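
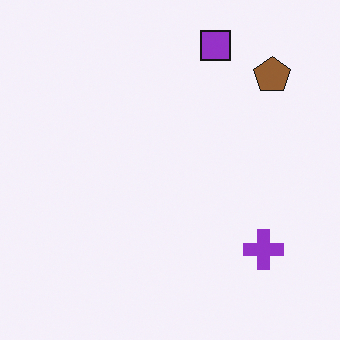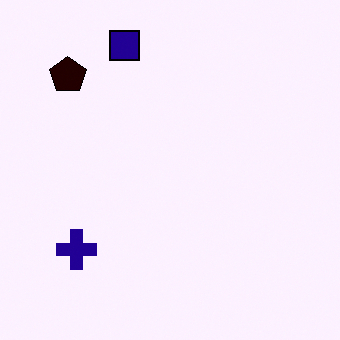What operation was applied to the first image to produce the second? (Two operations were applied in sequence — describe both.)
This is the original image given much higher contrast, then flipped horizontally (left ↔ right).

Tones are pushed away from mid-grey across the whole image — a global contrast change. The brown pentagon is in the top-right of the first image and the top-left of the second — shapes on opposite sides of the vertical midline have swapped in a mirror flip.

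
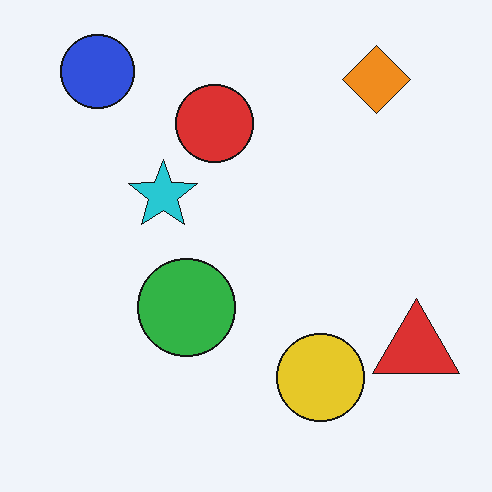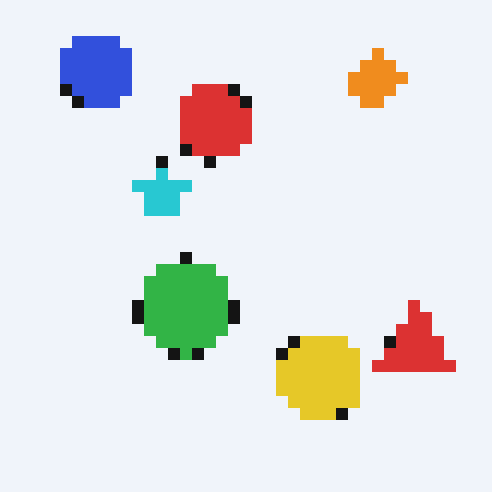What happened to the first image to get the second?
Coarsely pixelated.

Shapes are reduced to large square blocks; fine edges and outlines are lost — a downscale-then-upscale (mosaic) effect.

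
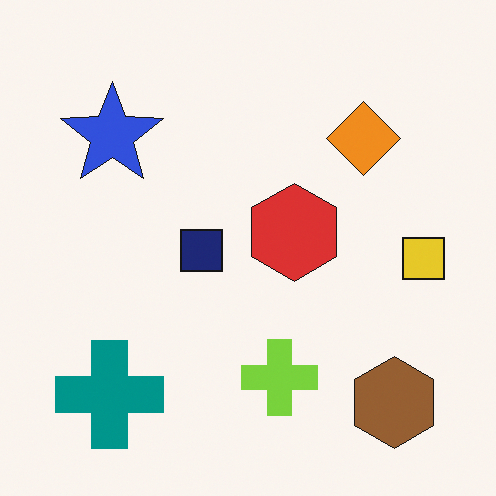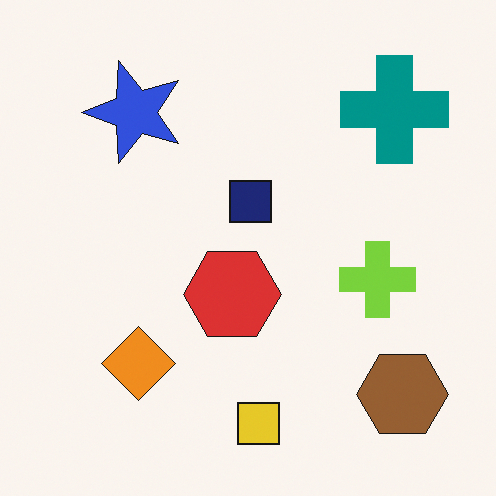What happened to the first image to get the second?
The image was transposed (reflected across the top-left ↔ bottom-right diagonal).

Shapes have swapped their row and column positions — what was in the top-right is now in the bottom-left — a diagonal reflection.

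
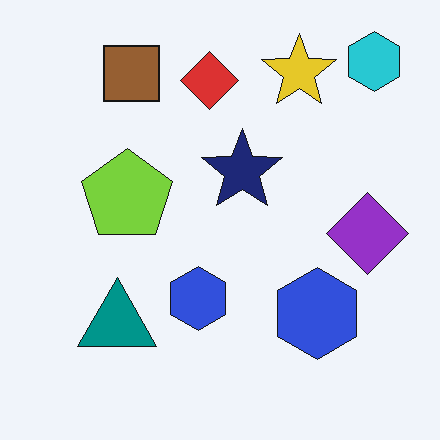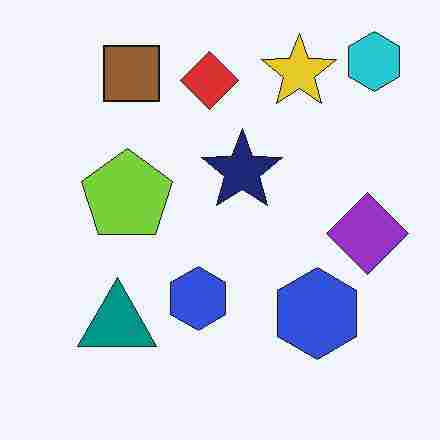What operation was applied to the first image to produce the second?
It was degraded with heavy JPEG compression.

Blocky 8×8 compression artifacts appear around shape edges and the flat background shows ringing — characteristic JPEG degradation.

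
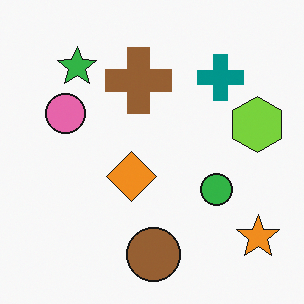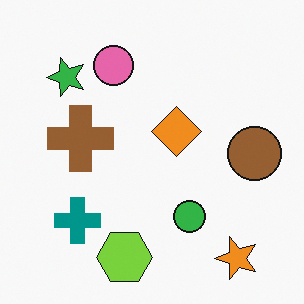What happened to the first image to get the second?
Transposed (reflected across the top-left ↔ bottom-right diagonal).

Shapes have swapped their row and column positions — what was in the top-right is now in the bottom-left — a diagonal reflection.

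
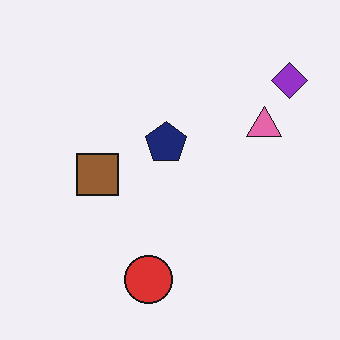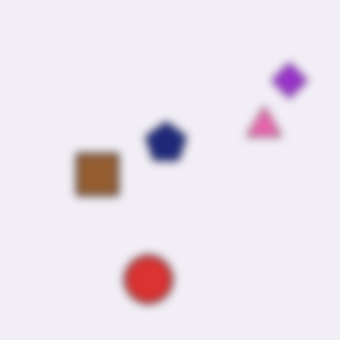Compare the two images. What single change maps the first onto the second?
This is the original image moderately blurred.

Shape edges and outlines are uniformly softened across the whole image.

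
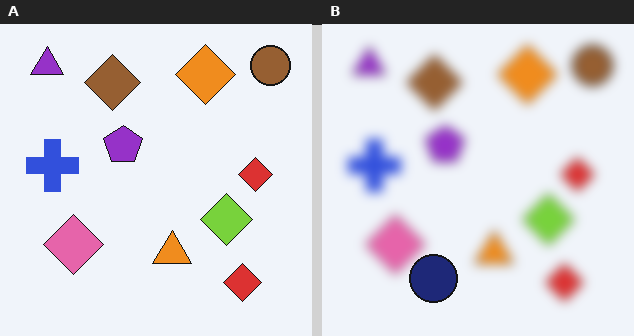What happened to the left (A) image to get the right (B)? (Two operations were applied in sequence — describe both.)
The image was heavily blurred, then overlaid with an additional navy circle.

Shape edges and outlines are uniformly softened across the whole image. A navy circle appears in the right (B) image that is absent from the left (A).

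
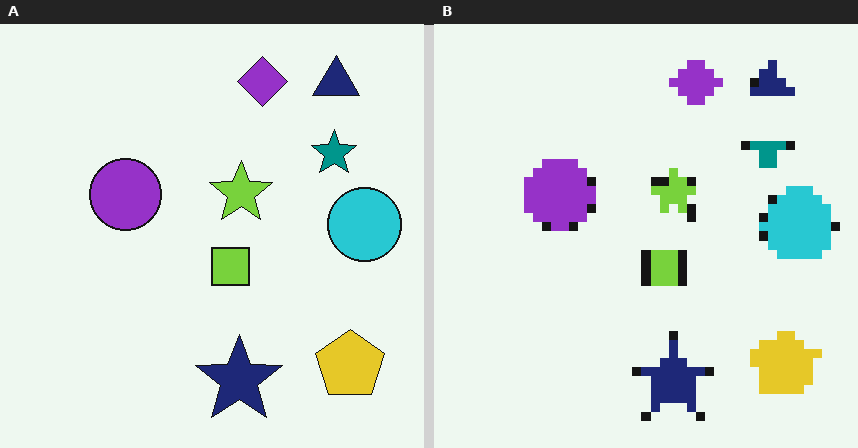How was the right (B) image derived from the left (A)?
The image was coarsely pixelated.

Shapes are reduced to large square blocks; fine edges and outlines are lost — a downscale-then-upscale (mosaic) effect.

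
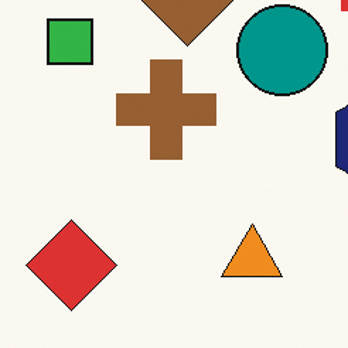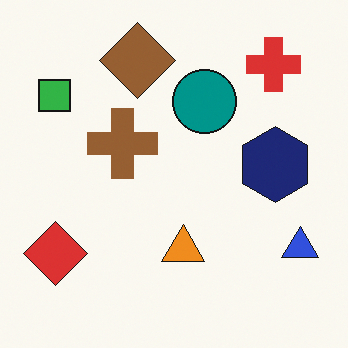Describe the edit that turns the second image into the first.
Cropped slightly and scaled back up.

The visible shapes are larger and the field of view is narrower; shapes near the original edges may be partly or wholly outside the frame — a crop-and-rescale.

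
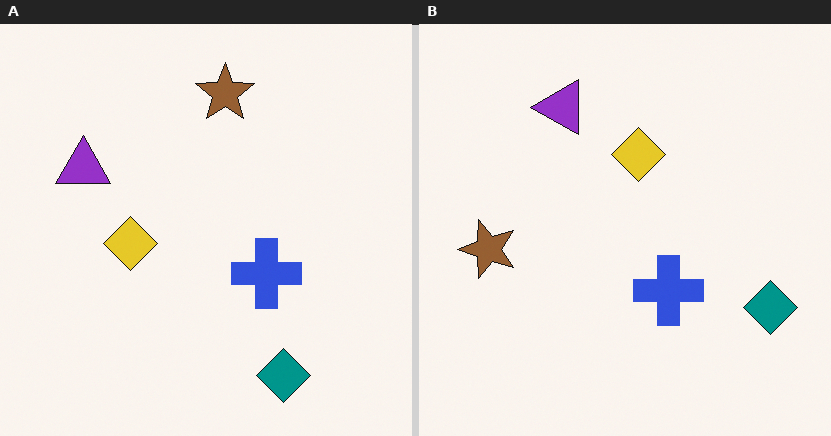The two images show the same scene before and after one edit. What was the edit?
Transposed (reflected across the top-left ↔ bottom-right diagonal).

Shapes have swapped their row and column positions — what was in the top-right is now in the bottom-left — a diagonal reflection.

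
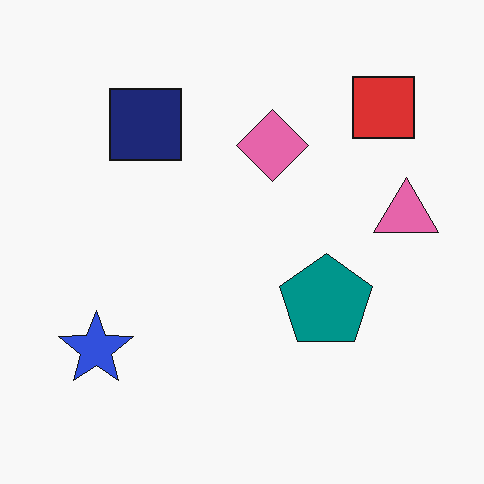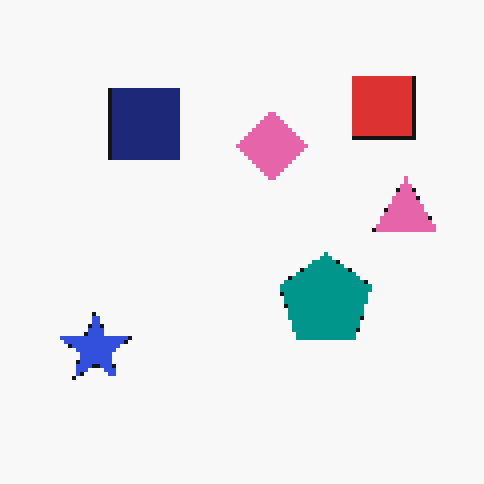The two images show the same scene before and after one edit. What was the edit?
Mildly pixelated.

Shapes are reduced to large square blocks; fine edges and outlines are lost — a downscale-then-upscale (mosaic) effect.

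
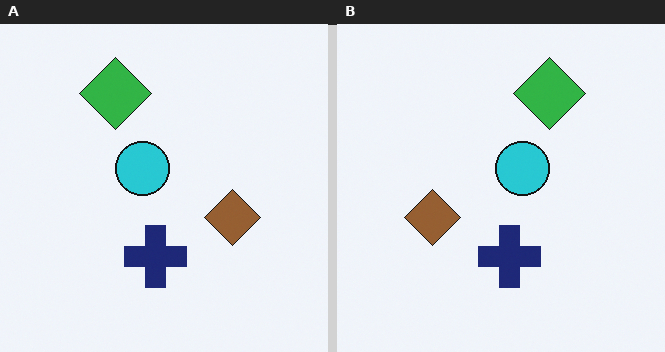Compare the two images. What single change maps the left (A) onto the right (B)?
The image was flipped horizontally (left ↔ right).

The brown diamond is in the right of the left (A) image and the left of the right (B) — shapes on opposite sides of the vertical midline have swapped in a mirror flip.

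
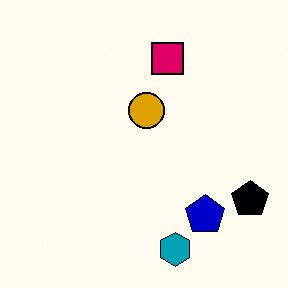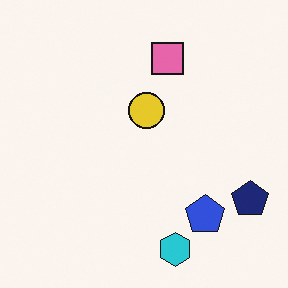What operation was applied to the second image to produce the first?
This is the original image given much higher contrast.

Tones are pushed away from mid-grey across the whole image — a global contrast change.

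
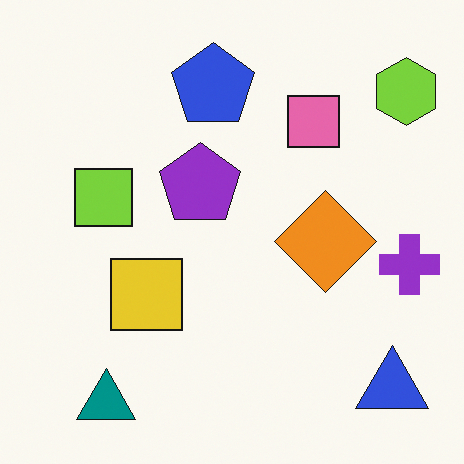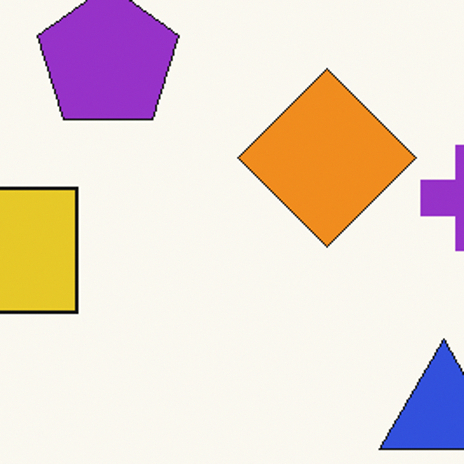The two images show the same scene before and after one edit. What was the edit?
This is the original image cropped to a noticeably smaller region and rescaled.

The visible shapes are larger and the field of view is narrower; shapes near the original edges may be partly or wholly outside the frame — a crop-and-rescale.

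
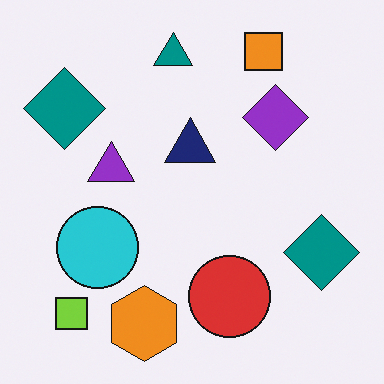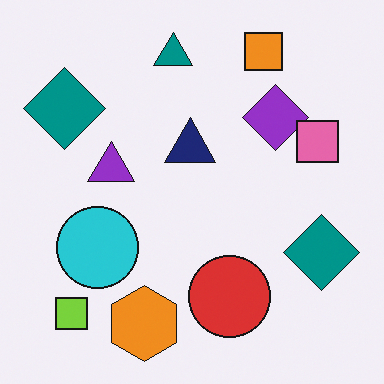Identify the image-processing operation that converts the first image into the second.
It was overlaid with an additional pink square.

A pink square appears in the second image that is absent from the first.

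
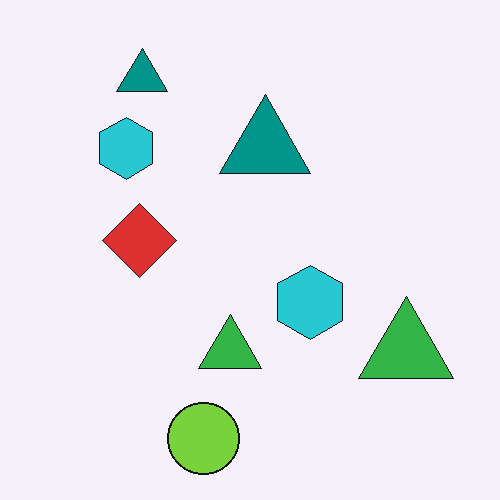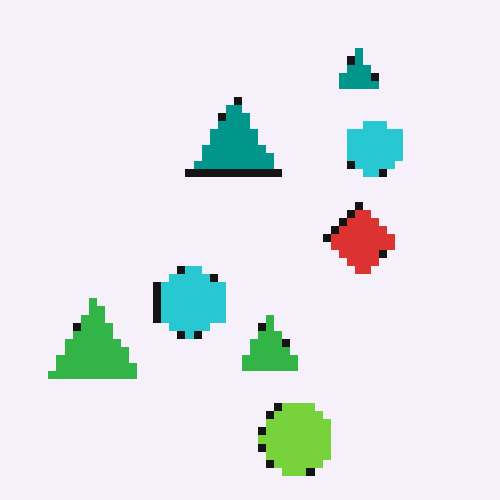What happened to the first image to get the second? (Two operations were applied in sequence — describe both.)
The second image is the first flipped horizontally (left ↔ right), then pixelated into visible square blocks.

The red diamond is in the left of the first image and the right of the second — shapes on opposite sides of the vertical midline have swapped in a mirror flip. Shapes are reduced to large square blocks; fine edges and outlines are lost — a downscale-then-upscale (mosaic) effect.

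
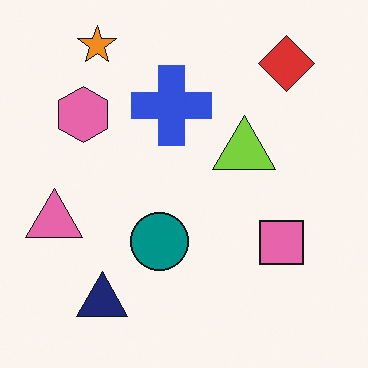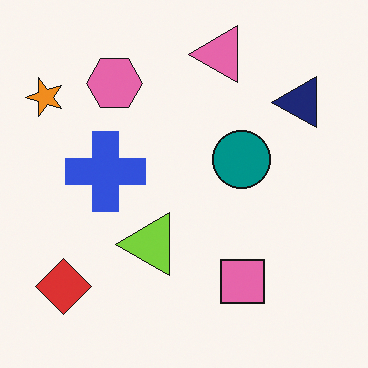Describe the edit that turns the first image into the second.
The transformation is: transposed (reflected across the top-left ↔ bottom-right diagonal).

Shapes have swapped their row and column positions — what was in the top-right is now in the bottom-left — a diagonal reflection.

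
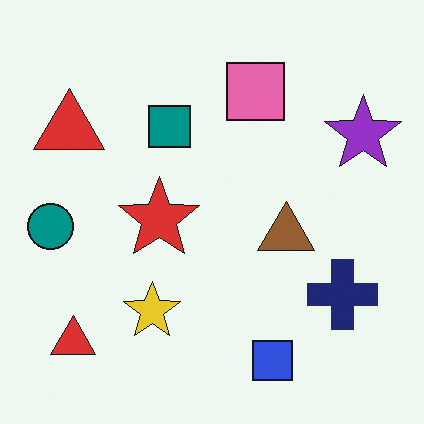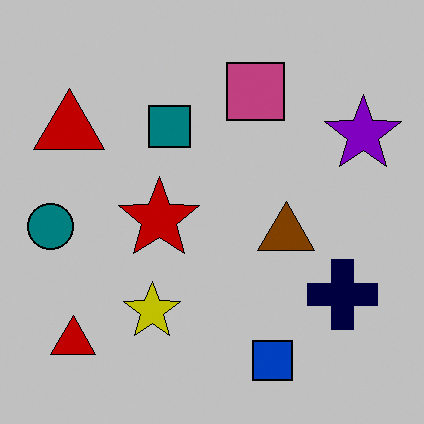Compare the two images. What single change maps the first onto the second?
Heavily posterized to just a handful of flat colors.

Each flat color has snapped to a coarser quantized level — most visibly, the near-white background has dropped to a flat grey.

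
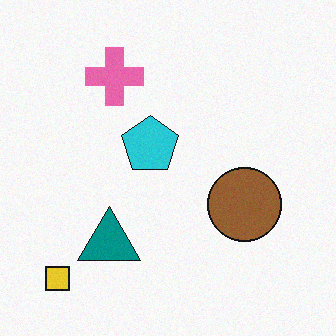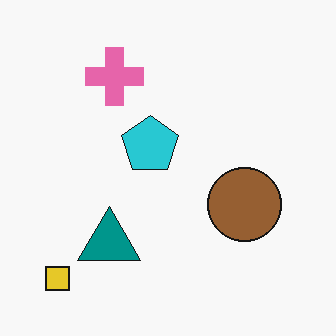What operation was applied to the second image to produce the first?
Degraded with subtle gaussian noise.

Random speckle covers the whole image, including the flat background.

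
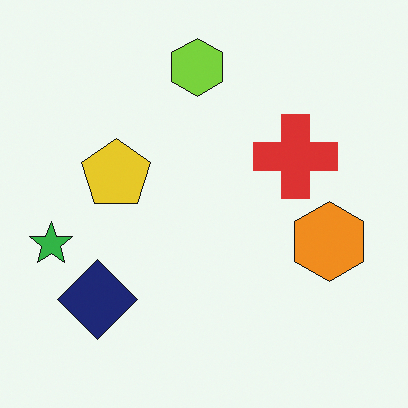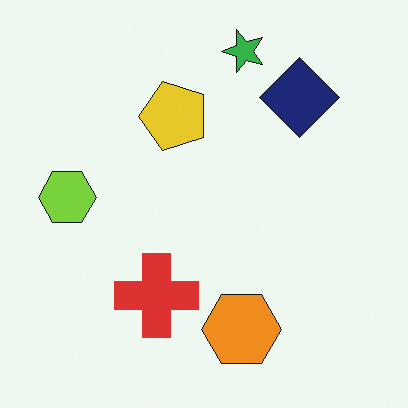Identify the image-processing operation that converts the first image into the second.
This is the original image transposed (reflected across the top-left ↔ bottom-right diagonal).

Shapes have swapped their row and column positions — what was in the top-right is now in the bottom-left — a diagonal reflection.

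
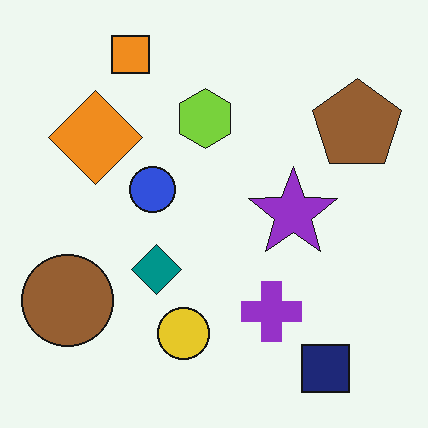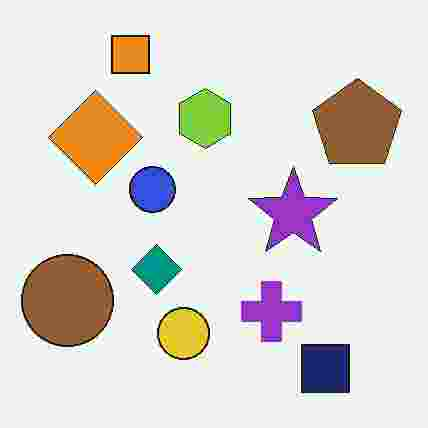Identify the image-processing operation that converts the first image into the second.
This is the original image heavily JPEG-compressed with obvious blocking artifacts.

Blocky 8×8 compression artifacts appear around shape edges and the flat background shows ringing — characteristic JPEG degradation.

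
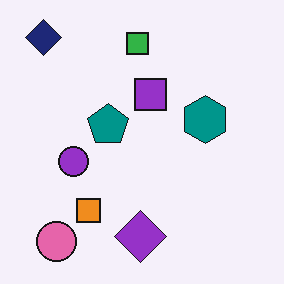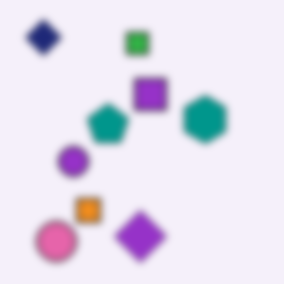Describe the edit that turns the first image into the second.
The transformation is: noticeably gaussian-blurred.

Shape edges and outlines are uniformly softened across the whole image.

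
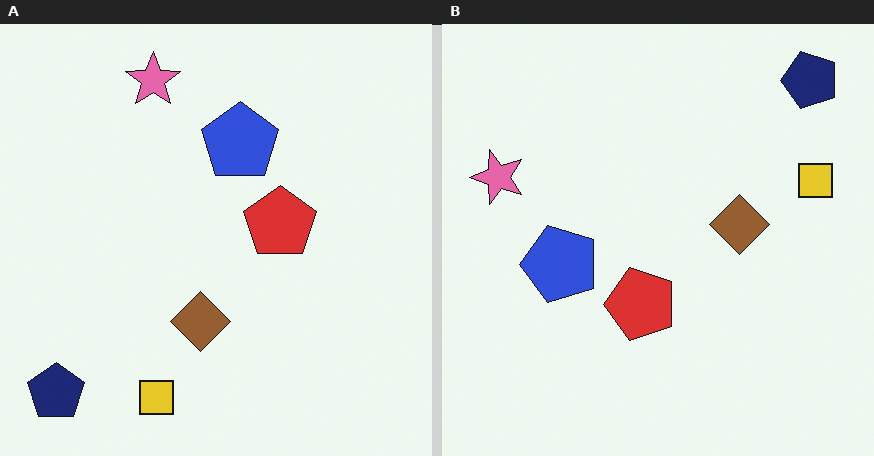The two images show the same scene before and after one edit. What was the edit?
It was transposed (reflected across the top-left ↔ bottom-right diagonal).

Shapes have swapped their row and column positions — what was in the top-right is now in the bottom-left — a diagonal reflection.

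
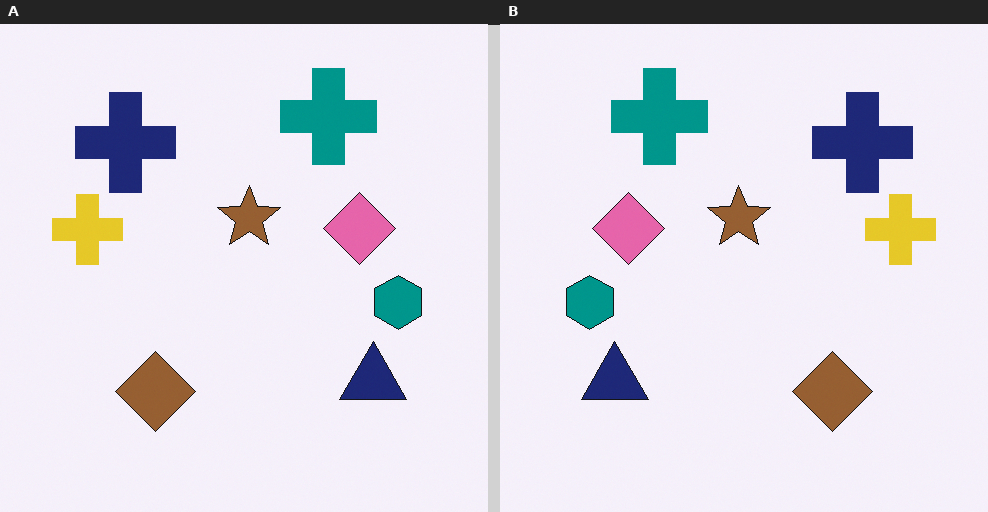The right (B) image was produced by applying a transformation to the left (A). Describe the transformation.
The transformation is: flipped horizontally (left ↔ right).

The yellow cross is in the left of the left (A) image and the right of the right (B) — shapes on opposite sides of the vertical midline have swapped in a mirror flip.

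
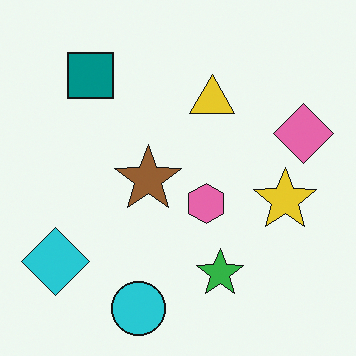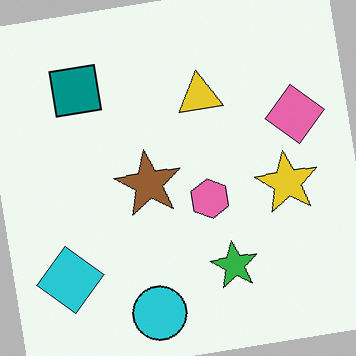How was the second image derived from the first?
This is the original image rotated counter-clockwise by a few degrees.

Every shape is tilted by the same angle and the image corners show triangular fill wedges — a whole-image rotation by a non-right angle.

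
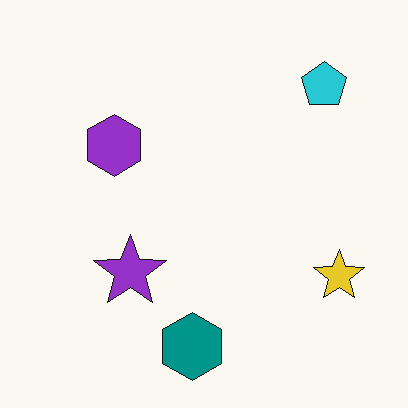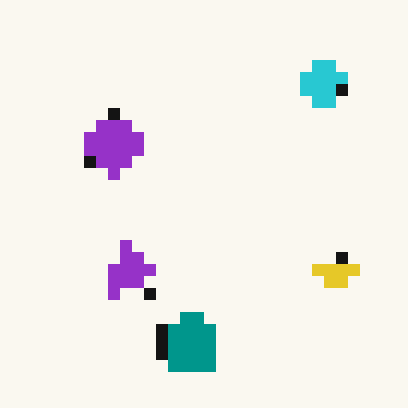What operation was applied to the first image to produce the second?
The second image is the first heavily pixelated into large blocks.

Shapes are reduced to large square blocks; fine edges and outlines are lost — a downscale-then-upscale (mosaic) effect.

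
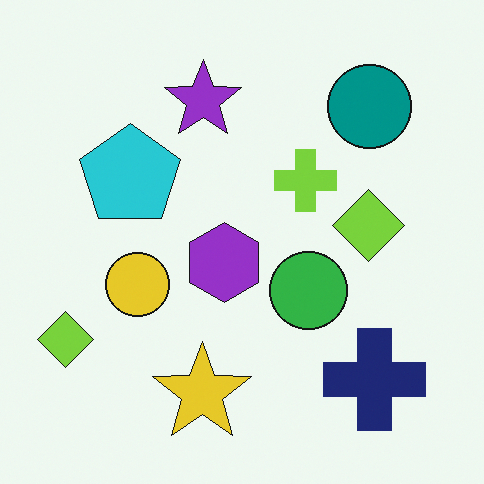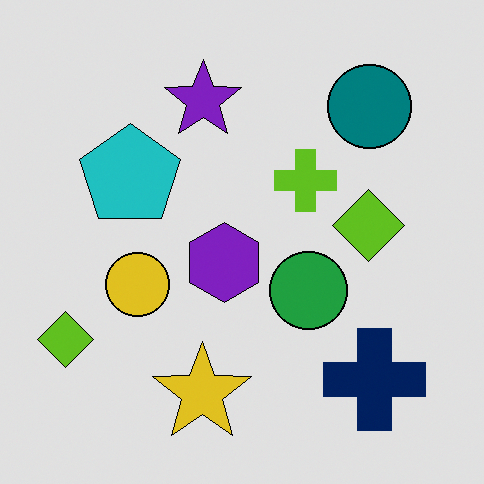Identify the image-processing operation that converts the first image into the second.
The image was moderately posterized.

Each flat color has snapped to a coarser quantized level — most visibly, the near-white background has dropped to a flat grey.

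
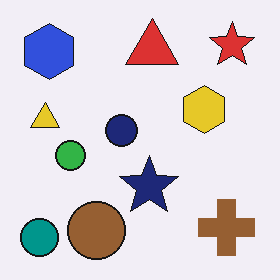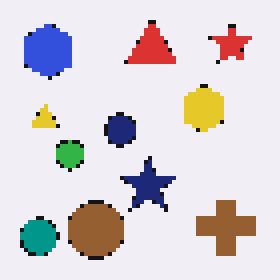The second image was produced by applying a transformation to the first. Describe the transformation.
The transformation is: mildly pixelated.

Shapes are reduced to large square blocks; fine edges and outlines are lost — a downscale-then-upscale (mosaic) effect.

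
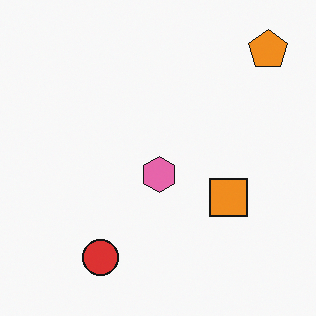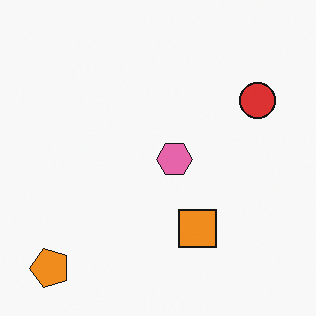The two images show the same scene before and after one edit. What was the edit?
The transformation is: transposed (reflected across the top-left ↔ bottom-right diagonal).

Shapes have swapped their row and column positions — what was in the top-right is now in the bottom-left — a diagonal reflection.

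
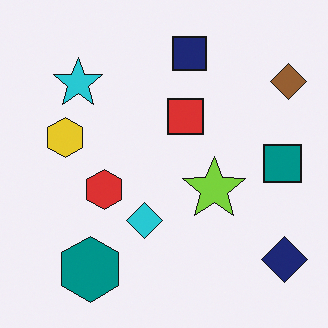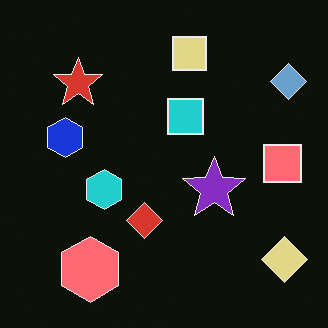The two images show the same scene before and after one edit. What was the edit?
Color-inverted (negative).

The light background has become dark and every shape's color is its complement — a photographic negative.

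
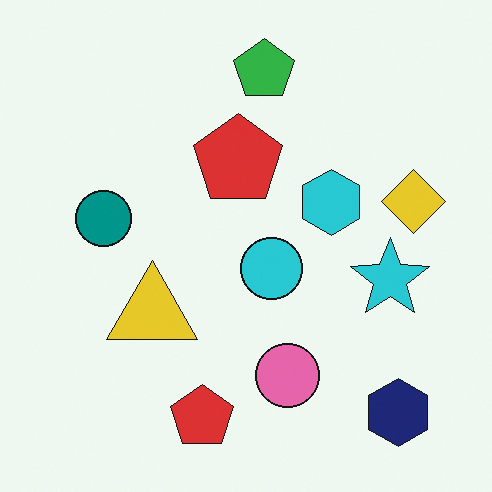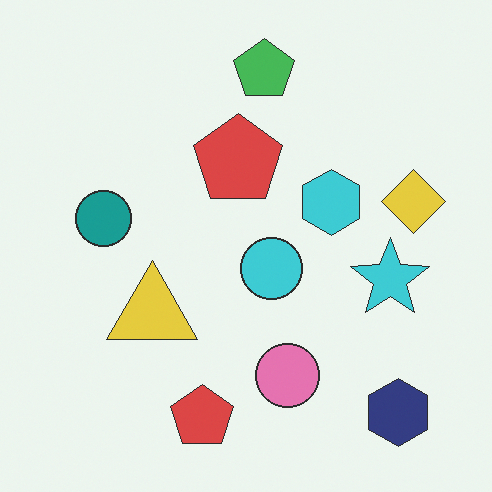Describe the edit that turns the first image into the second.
This is the original image given slightly reduced contrast.

Tones are pushed toward mid-grey across the whole image — a global contrast change.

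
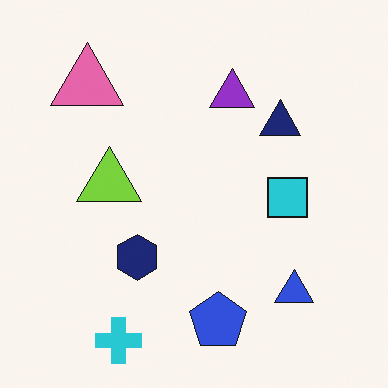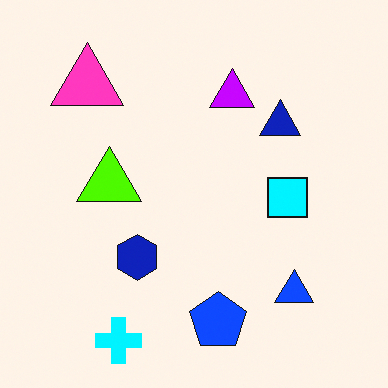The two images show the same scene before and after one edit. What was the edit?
The image was made much more vivid (saturation change).

All colors are more vivid — a global saturation change.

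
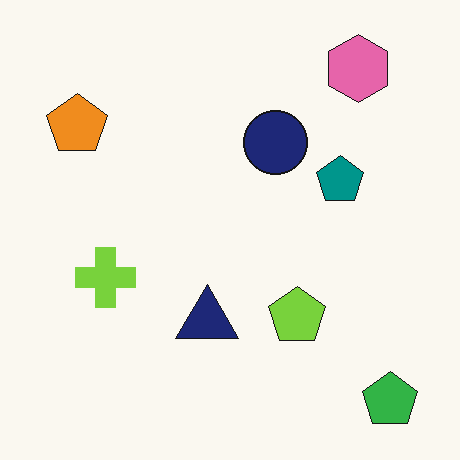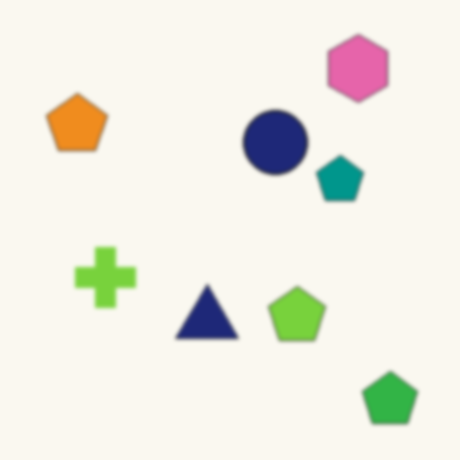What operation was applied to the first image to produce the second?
Lightly blurred.

Shape edges and outlines are uniformly softened across the whole image.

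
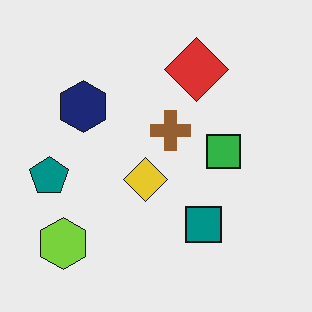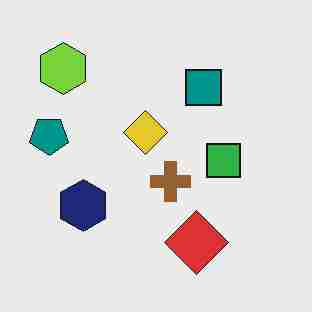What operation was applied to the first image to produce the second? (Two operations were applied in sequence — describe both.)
Flipped vertically (top ↔ bottom), then heavily JPEG-compressed with obvious blocking artifacts.

The lime hexagon is in the bottom-left of the first image and the top-left of the second — shapes on opposite sides of the horizontal midline have swapped in a mirror flip. Blocky 8×8 compression artifacts appear around shape edges and the flat background shows ringing — characteristic JPEG degradation.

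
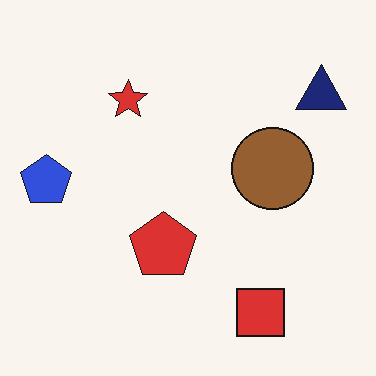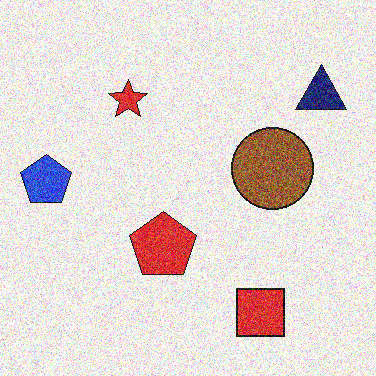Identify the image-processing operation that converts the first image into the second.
It was degraded with a thick layer of grain.

Random speckle covers the whole image, including the flat background.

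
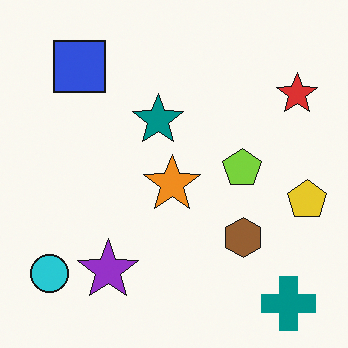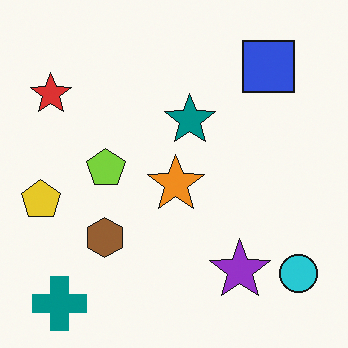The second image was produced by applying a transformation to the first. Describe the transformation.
It was flipped horizontally (left ↔ right).

The yellow pentagon is in the right of the first image and the left of the second — shapes on opposite sides of the vertical midline have swapped in a mirror flip.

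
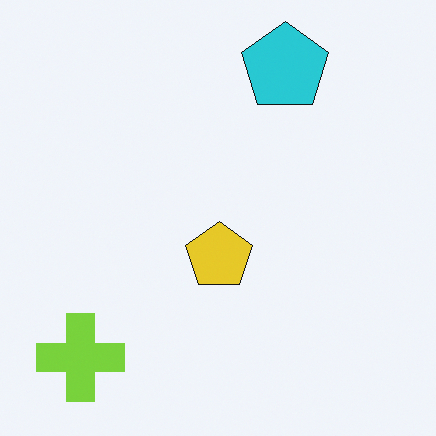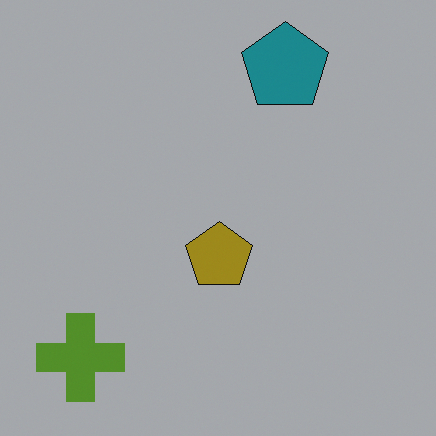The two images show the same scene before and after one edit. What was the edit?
The second image is the first substantially darkened.

Every pixel — background and shapes alike — is uniformly darkened.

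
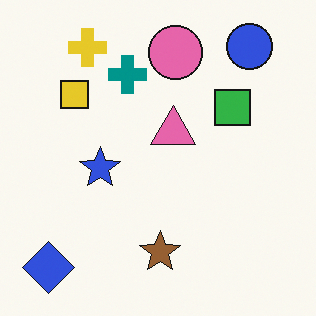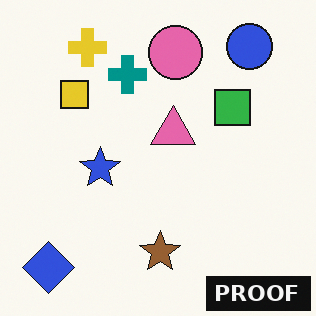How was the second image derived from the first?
This is the original image watermarked with the text "PROOF" in the lower-right corner.

A dark label reading "PROOF" appears in the lower-right corner.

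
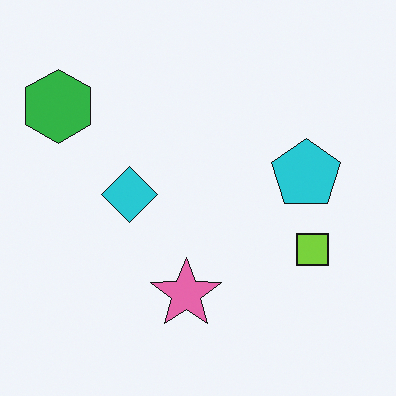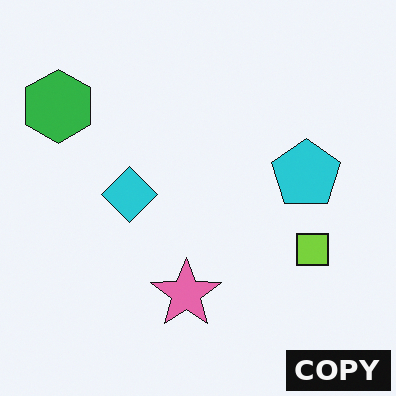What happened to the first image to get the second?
The image was watermarked with the text "COPY" in the lower-right corner.

A dark label reading "COPY" appears in the lower-right corner.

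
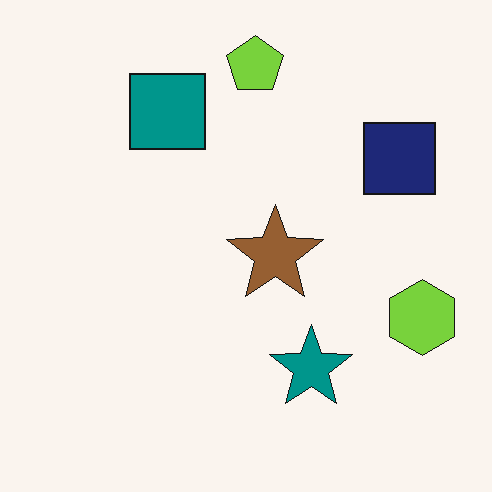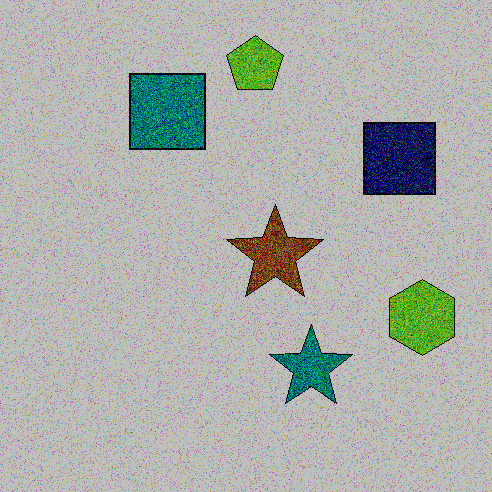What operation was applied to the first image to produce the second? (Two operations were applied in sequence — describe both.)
The transformation is: degraded with heavy additive noise, then aggressively posterized.

Random speckle covers the whole image, including the flat background. Each flat color has snapped to a coarser quantized level — most visibly, the near-white background has dropped to a flat grey.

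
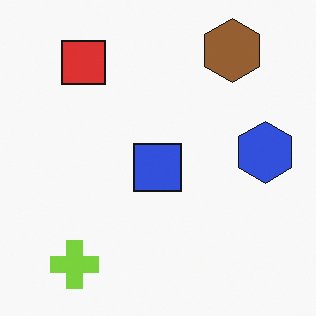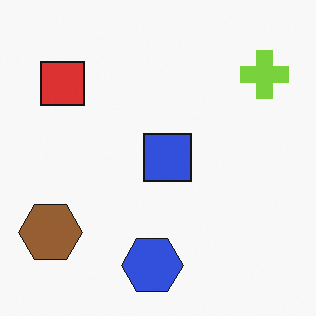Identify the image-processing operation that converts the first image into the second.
Transposed (reflected across the top-left ↔ bottom-right diagonal).

Shapes have swapped their row and column positions — what was in the top-right is now in the bottom-left — a diagonal reflection.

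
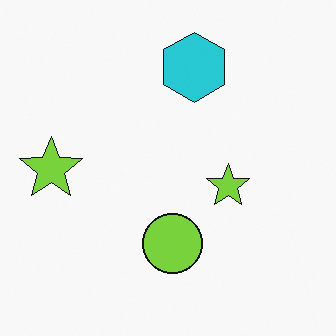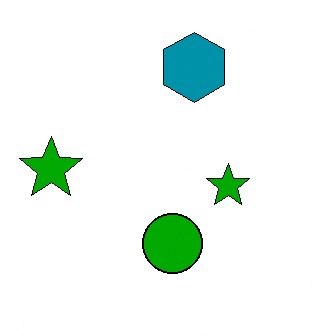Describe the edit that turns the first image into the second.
It was boosted in contrast.

Tones are pushed away from mid-grey across the whole image — a global contrast change.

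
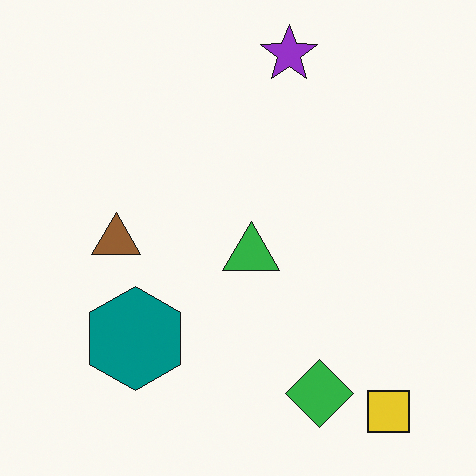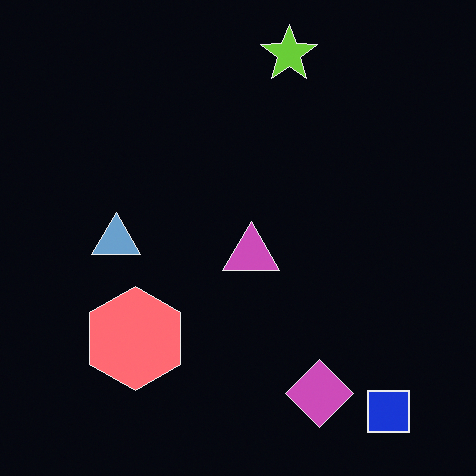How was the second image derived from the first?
This is the original image color-inverted (negative).

The light background has become dark and every shape's color is its complement — a photographic negative.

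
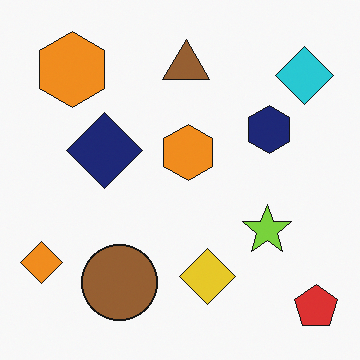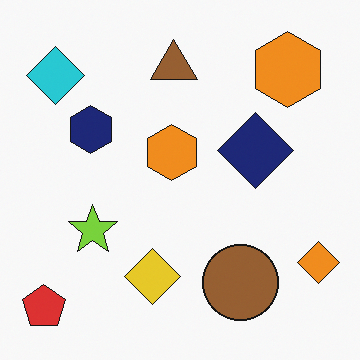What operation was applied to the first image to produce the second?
It was flipped horizontally (left ↔ right).

The orange diamond is in the bottom-left of the first image and the bottom-right of the second — shapes on opposite sides of the vertical midline have swapped in a mirror flip.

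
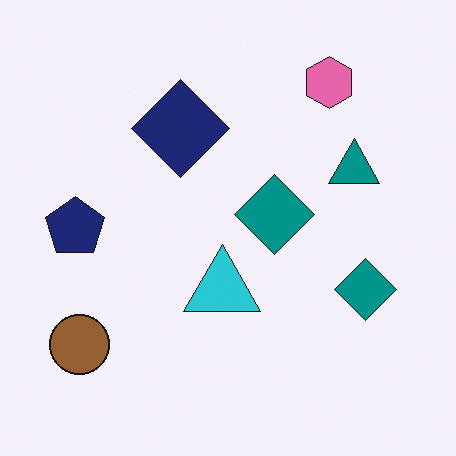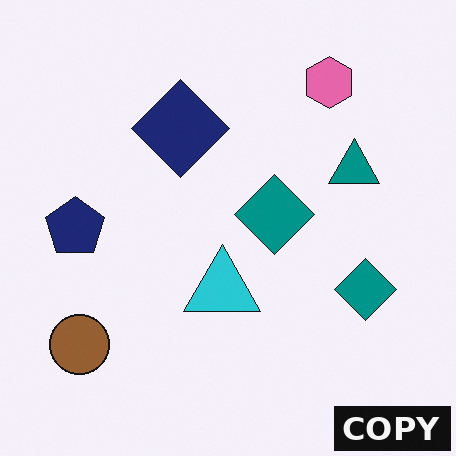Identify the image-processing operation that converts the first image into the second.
The second image is the first watermarked with the text "COPY" in the lower-right corner.

A dark label reading "COPY" appears in the lower-right corner.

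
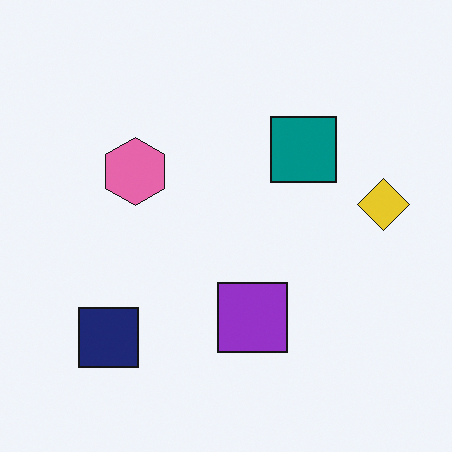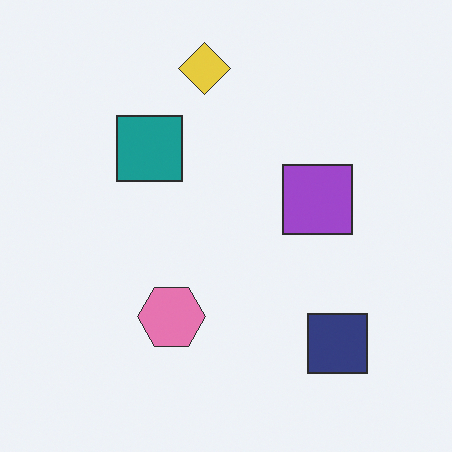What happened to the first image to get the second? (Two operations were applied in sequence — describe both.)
The second image is the first given slightly reduced contrast, then rotated 90° counter-clockwise.

Tones are pushed toward mid-grey across the whole image — a global contrast change. The navy square sits in the bottom-left of the first image and the bottom-right of the second — consistent with a whole-image 90° counter-clockwise rotation.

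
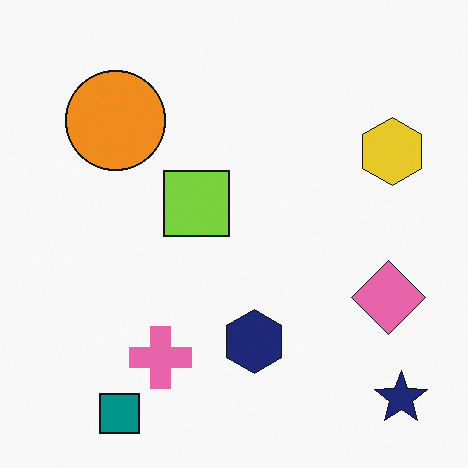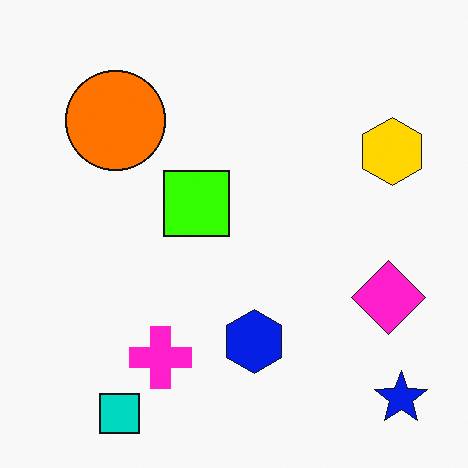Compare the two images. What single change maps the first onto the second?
The transformation is: heavily oversaturated.

All colors are more vivid — a global saturation change.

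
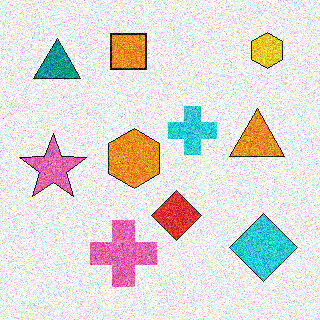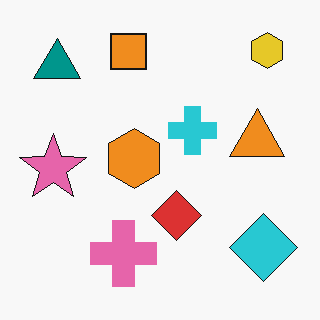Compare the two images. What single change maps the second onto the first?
It was degraded with strong gaussian noise.

Random speckle covers the whole image, including the flat background.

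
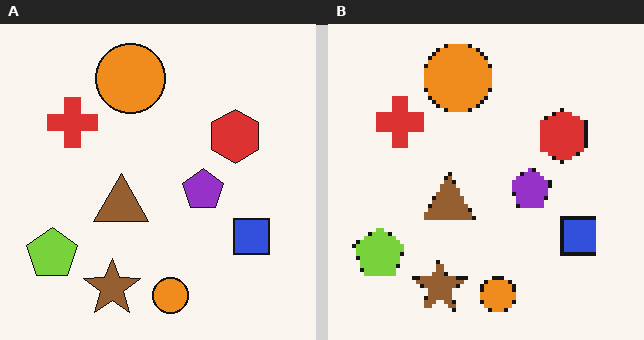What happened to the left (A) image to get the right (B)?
The image was mildly pixelated.

Shapes are reduced to large square blocks; fine edges and outlines are lost — a downscale-then-upscale (mosaic) effect.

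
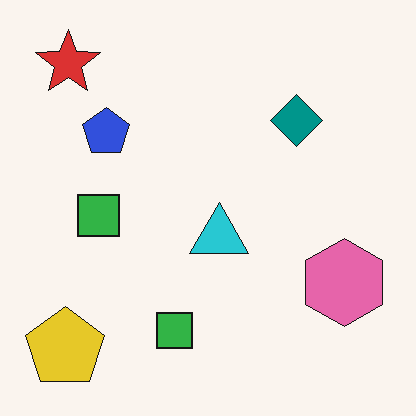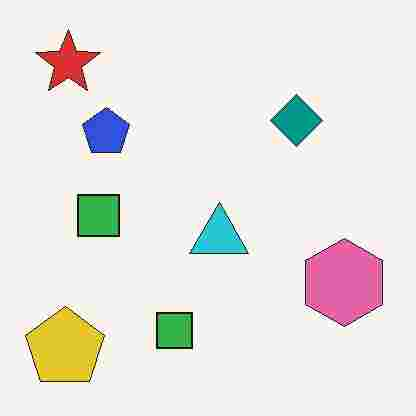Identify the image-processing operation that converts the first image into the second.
This is the original image degraded with heavy JPEG compression.

Blocky 8×8 compression artifacts appear around shape edges and the flat background shows ringing — characteristic JPEG degradation.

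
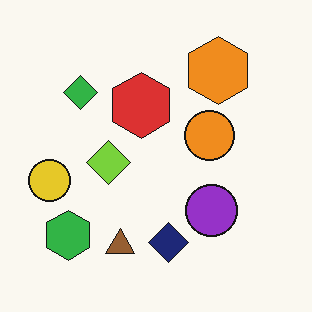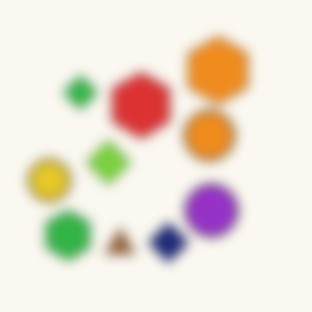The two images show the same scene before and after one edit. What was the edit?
The second image is the first strongly gaussian-blurred.

Shape edges and outlines are uniformly softened across the whole image.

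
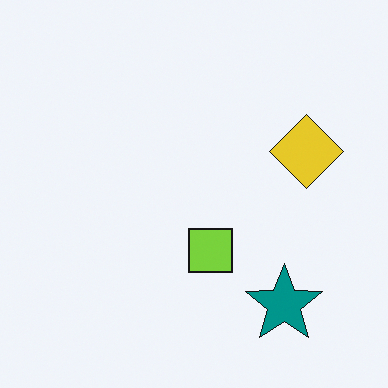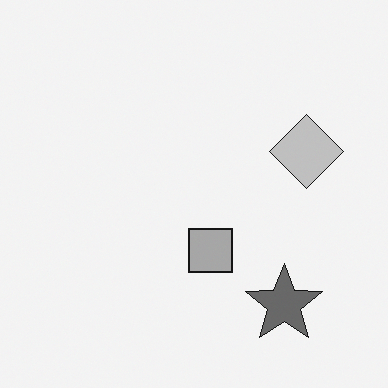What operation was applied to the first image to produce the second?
The image was converted to grayscale.

All color is removed — every shape is now a shade of grey.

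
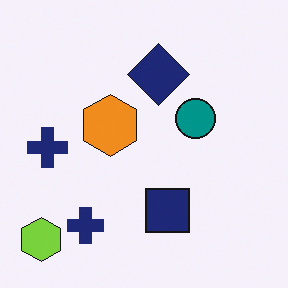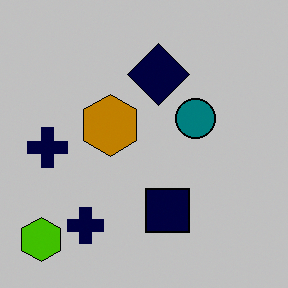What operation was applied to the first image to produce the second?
This is the original image aggressively posterized.

Each flat color has snapped to a coarser quantized level — most visibly, the near-white background has dropped to a flat grey.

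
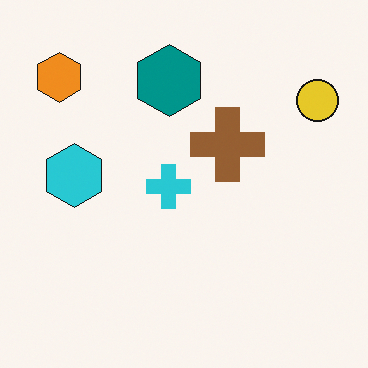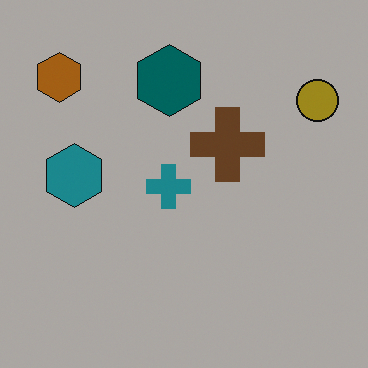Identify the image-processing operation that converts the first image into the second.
The transformation is: substantially darkened.

Every pixel — background and shapes alike — is uniformly darkened.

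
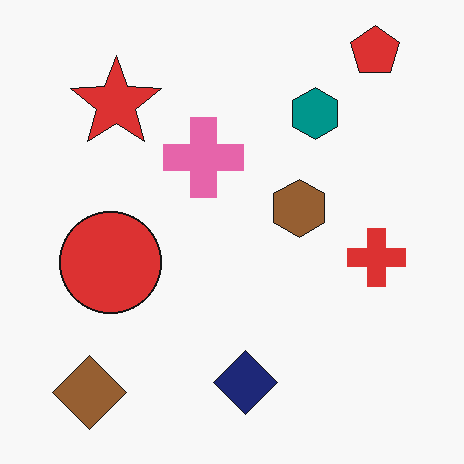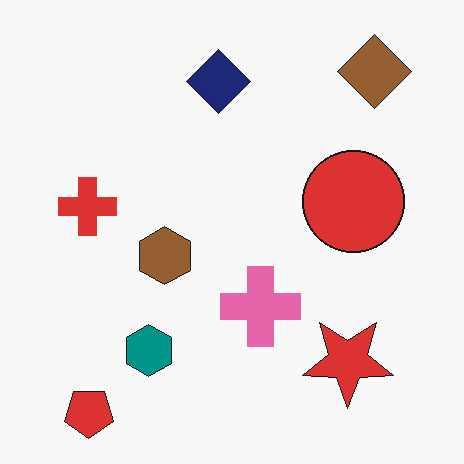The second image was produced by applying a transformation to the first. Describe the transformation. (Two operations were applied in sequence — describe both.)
The transformation is: rotated 180°, then JPEG-compressed with visible artifacts.

The red pentagon sits in the top-right of the first image and the bottom-left of the second — consistent with a whole-image 180° rotation. Blocky 8×8 compression artifacts appear around shape edges and the flat background shows ringing — characteristic JPEG degradation.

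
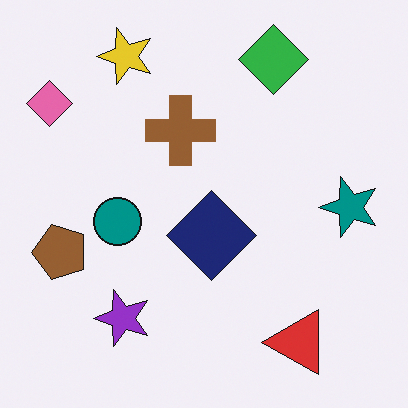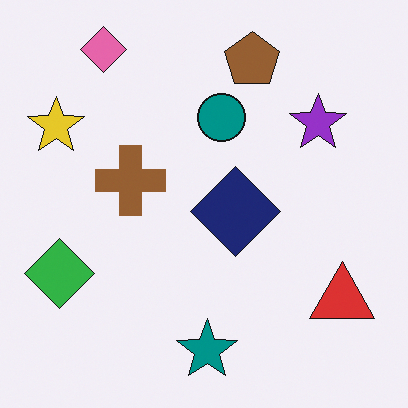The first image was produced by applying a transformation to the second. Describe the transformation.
The first image is the second transposed (reflected across the top-left ↔ bottom-right diagonal).

Shapes have swapped their row and column positions — what was in the top-right is now in the bottom-left — a diagonal reflection.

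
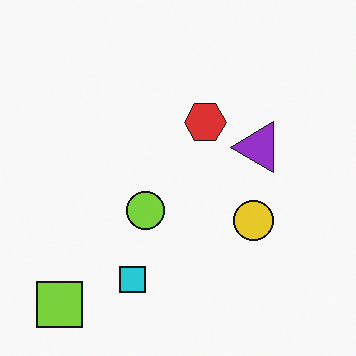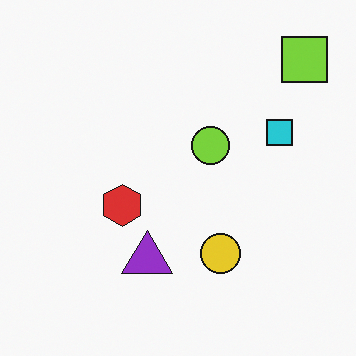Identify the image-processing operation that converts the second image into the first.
Transposed (reflected across the top-left ↔ bottom-right diagonal).

Shapes have swapped their row and column positions — what was in the top-right is now in the bottom-left — a diagonal reflection.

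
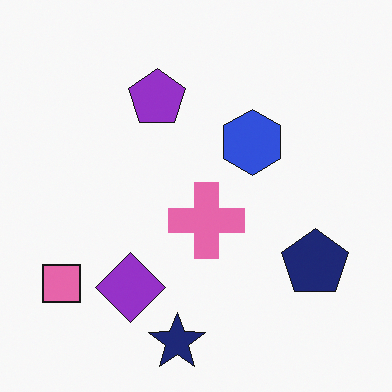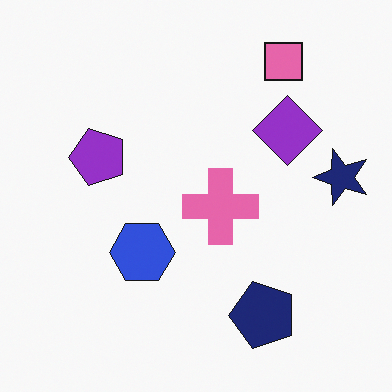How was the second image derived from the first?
The image was transposed (reflected across the top-left ↔ bottom-right diagonal).

Shapes have swapped their row and column positions — what was in the top-right is now in the bottom-left — a diagonal reflection.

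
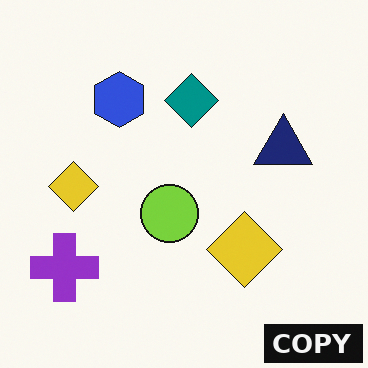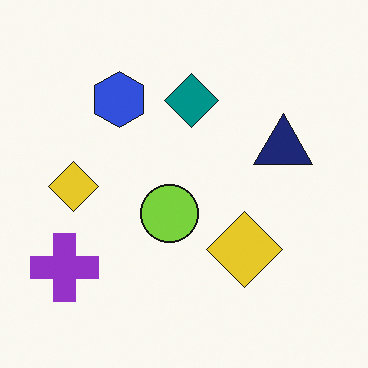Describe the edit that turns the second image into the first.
This is the original image watermarked with the text "COPY" in the lower-right corner.

A dark label reading "COPY" appears in the lower-right corner.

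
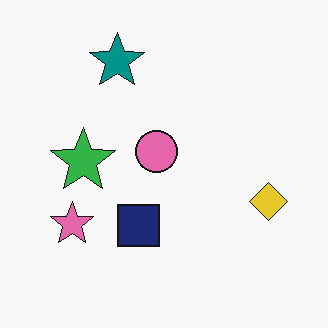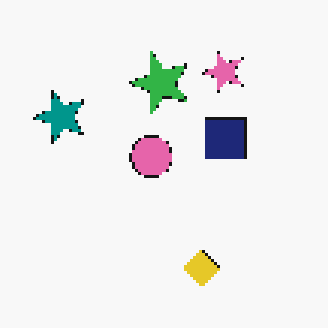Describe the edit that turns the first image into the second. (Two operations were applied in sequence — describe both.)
Transposed (reflected across the top-left ↔ bottom-right diagonal), then mildly pixelated.

Shapes have swapped their row and column positions — what was in the top-right is now in the bottom-left — a diagonal reflection. Shapes are reduced to large square blocks; fine edges and outlines are lost — a downscale-then-upscale (mosaic) effect.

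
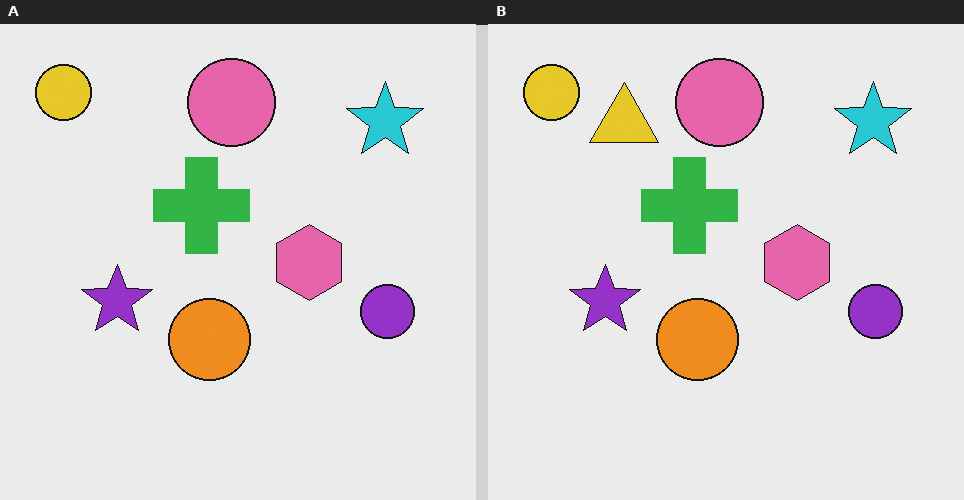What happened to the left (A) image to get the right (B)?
Overlaid with an additional yellow triangle.

A yellow triangle appears in the right (B) image that is absent from the left (A).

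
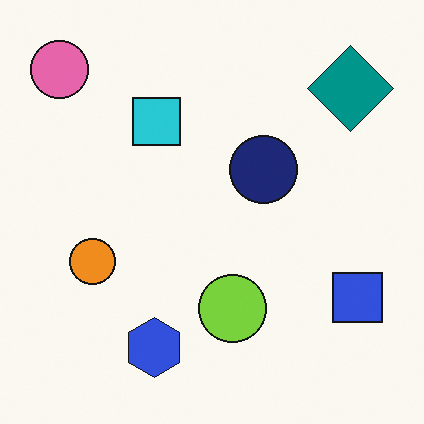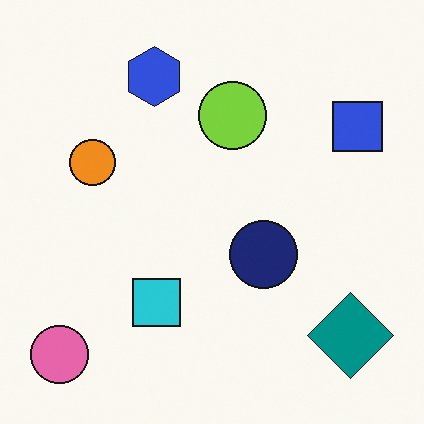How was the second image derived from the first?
The second image is the first flipped vertically (top ↔ bottom).

The pink circle is in the top-left of the first image and the bottom-left of the second — shapes on opposite sides of the horizontal midline have swapped in a mirror flip.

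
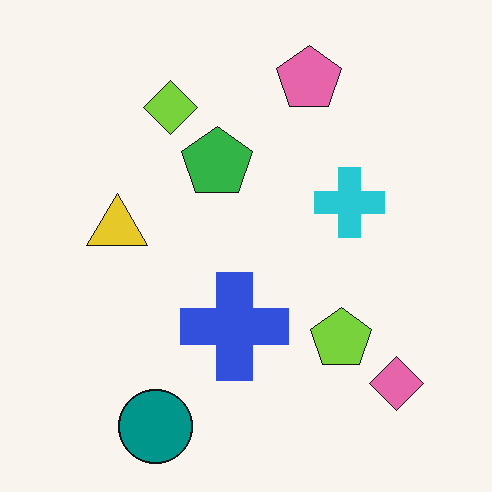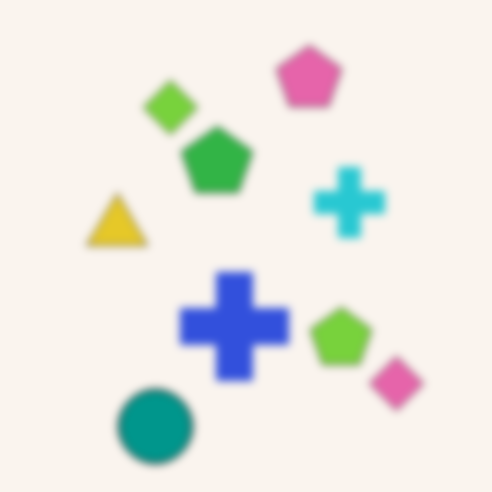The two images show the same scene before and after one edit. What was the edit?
The second image is the first noticeably gaussian-blurred.

Shape edges and outlines are uniformly softened across the whole image.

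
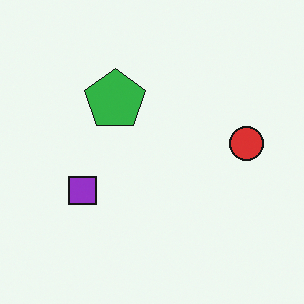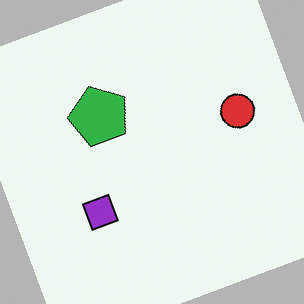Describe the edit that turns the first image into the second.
This is the original image rotated counter-clockwise by a moderate amount.

Every shape is tilted by the same angle and the image corners show triangular fill wedges — a whole-image rotation by a non-right angle.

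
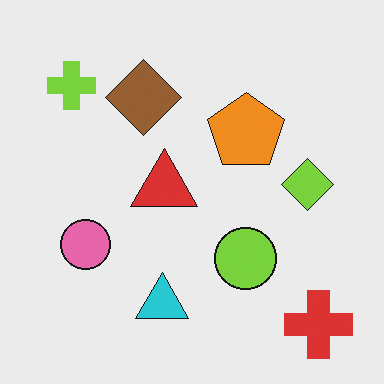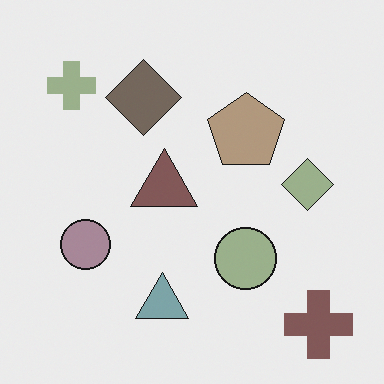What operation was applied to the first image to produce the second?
Made much more muted (saturation change).

All colors are more muted and greyish — a global saturation change.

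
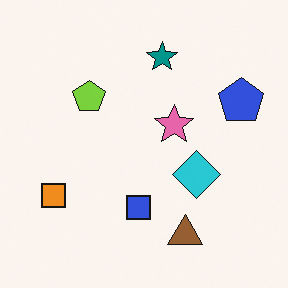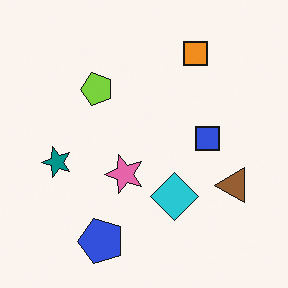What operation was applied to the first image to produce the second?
It was transposed (reflected across the top-left ↔ bottom-right diagonal).

Shapes have swapped their row and column positions — what was in the top-right is now in the bottom-left — a diagonal reflection.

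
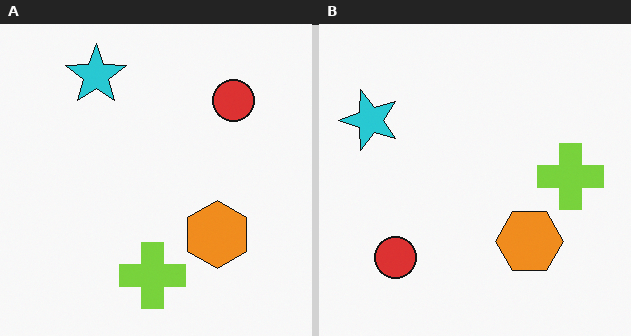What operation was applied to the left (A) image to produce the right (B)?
This is the original image transposed (reflected across the top-left ↔ bottom-right diagonal).

Shapes have swapped their row and column positions — what was in the top-right is now in the bottom-left — a diagonal reflection.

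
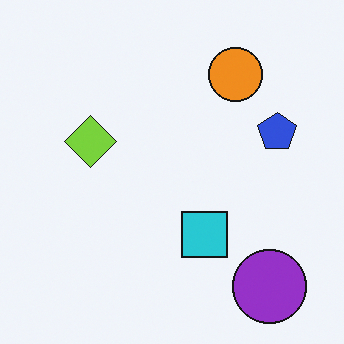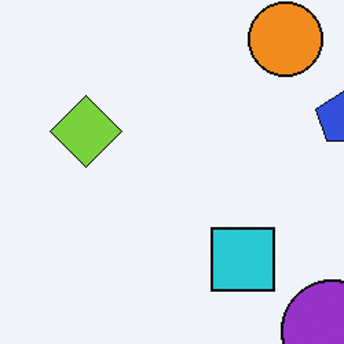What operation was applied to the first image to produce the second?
This is the original image cropped slightly and scaled back up.

The visible shapes are larger and the field of view is narrower; shapes near the original edges may be partly or wholly outside the frame — a crop-and-rescale.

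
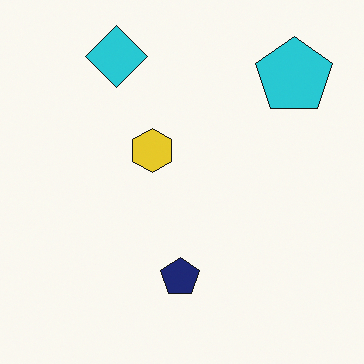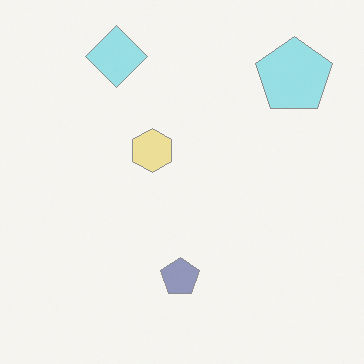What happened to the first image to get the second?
Washed out (contrast reduced).

Tones are pushed toward mid-grey across the whole image — a global contrast change.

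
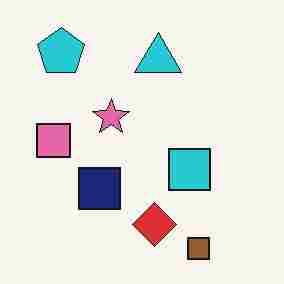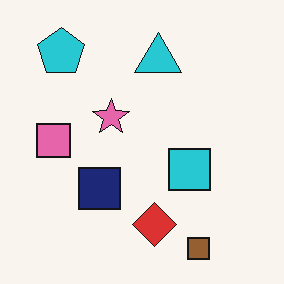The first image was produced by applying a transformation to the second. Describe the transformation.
Degraded with heavy JPEG compression.

Blocky 8×8 compression artifacts appear around shape edges and the flat background shows ringing — characteristic JPEG degradation.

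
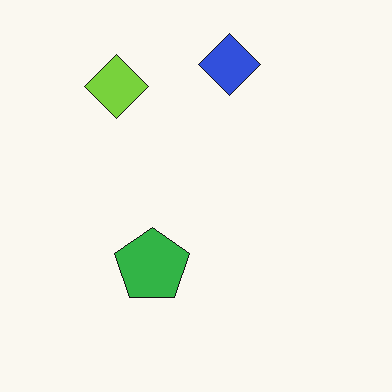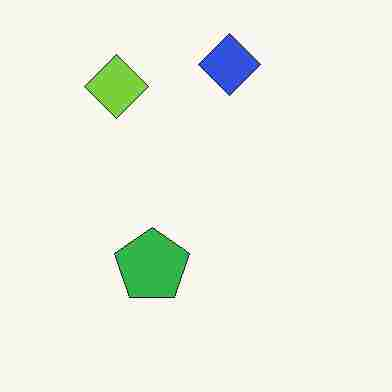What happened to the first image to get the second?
The second image is the first degraded with heavy JPEG compression.

Blocky 8×8 compression artifacts appear around shape edges and the flat background shows ringing — characteristic JPEG degradation.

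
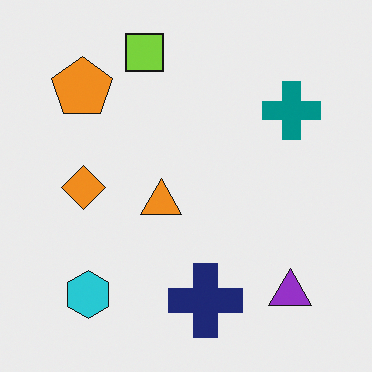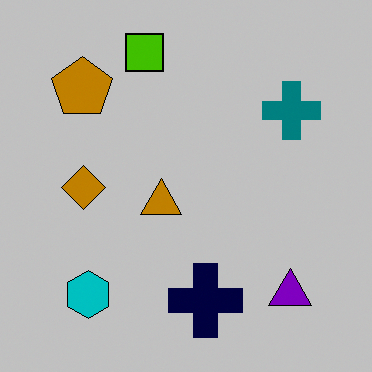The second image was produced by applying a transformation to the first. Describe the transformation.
The second image is the first aggressively posterized.

Each flat color has snapped to a coarser quantized level — most visibly, the near-white background has dropped to a flat grey.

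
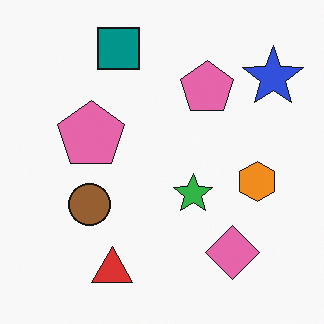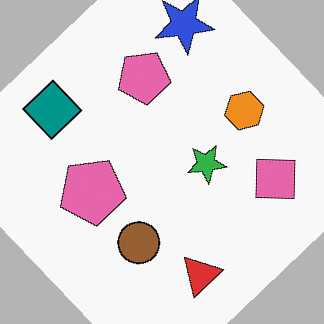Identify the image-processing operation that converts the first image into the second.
The image was rotated counter-clockwise by a large amount — several tens of degrees.

Every shape is tilted by the same angle and the image corners show triangular fill wedges — a whole-image rotation by a non-right angle.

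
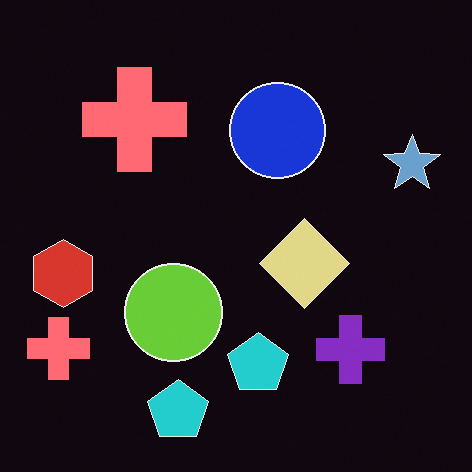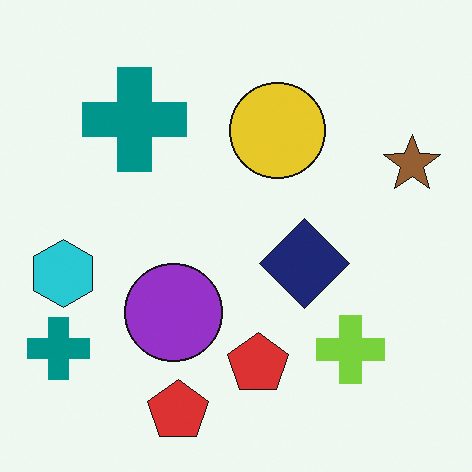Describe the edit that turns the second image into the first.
The image was color-inverted (negative).

The light background has become dark and every shape's color is its complement — a photographic negative.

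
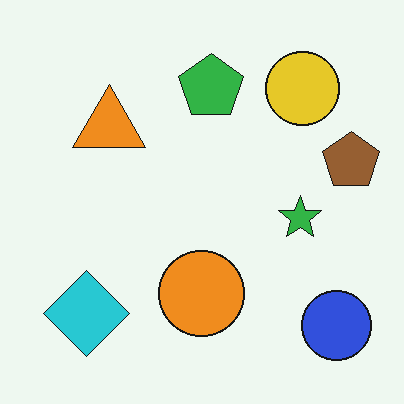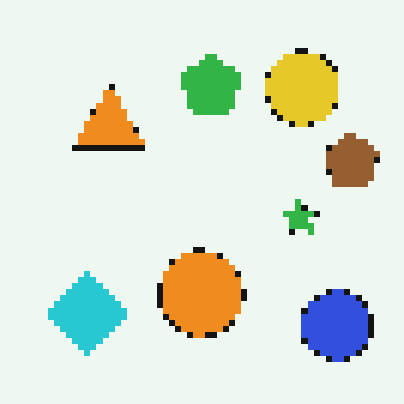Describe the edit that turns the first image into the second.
Moderately pixelated.

Shapes are reduced to large square blocks; fine edges and outlines are lost — a downscale-then-upscale (mosaic) effect.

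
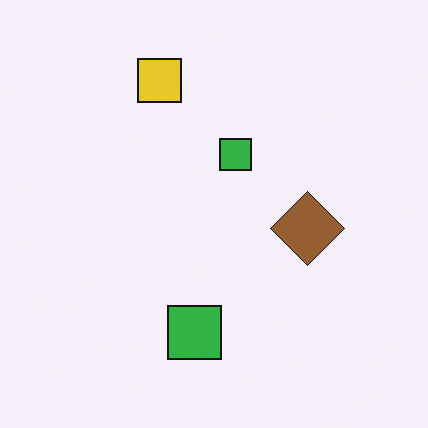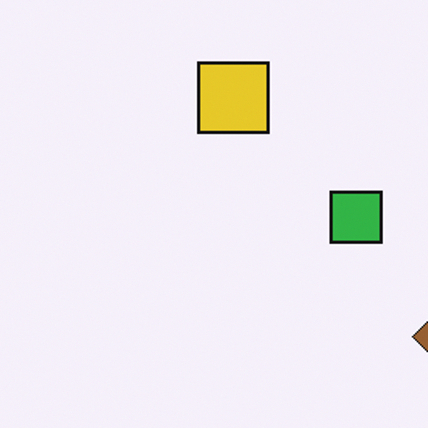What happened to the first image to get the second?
Cropped tightly and scaled back up.

The visible shapes are larger and the field of view is narrower; shapes near the original edges may be partly or wholly outside the frame — a crop-and-rescale.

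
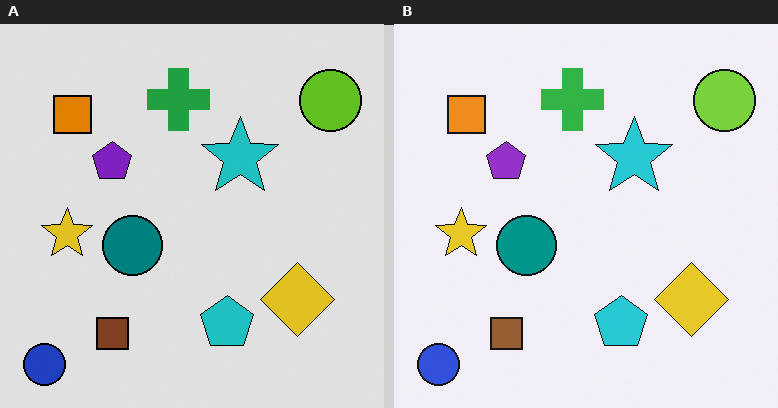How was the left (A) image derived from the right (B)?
The left (A) image is the right (B) moderately posterized.

Each flat color has snapped to a coarser quantized level — most visibly, the near-white background has dropped to a flat grey.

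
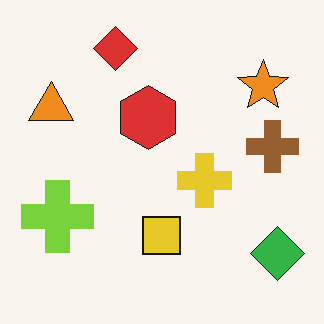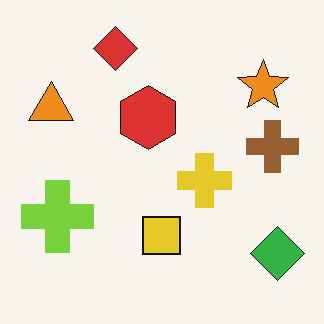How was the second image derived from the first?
This is the original image JPEG-compressed with visible artifacts.

Blocky 8×8 compression artifacts appear around shape edges and the flat background shows ringing — characteristic JPEG degradation.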